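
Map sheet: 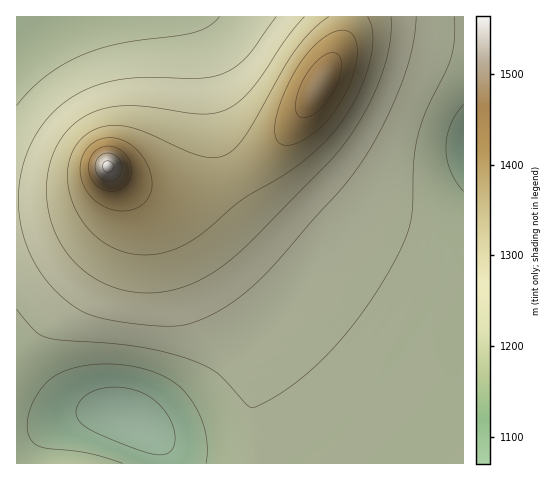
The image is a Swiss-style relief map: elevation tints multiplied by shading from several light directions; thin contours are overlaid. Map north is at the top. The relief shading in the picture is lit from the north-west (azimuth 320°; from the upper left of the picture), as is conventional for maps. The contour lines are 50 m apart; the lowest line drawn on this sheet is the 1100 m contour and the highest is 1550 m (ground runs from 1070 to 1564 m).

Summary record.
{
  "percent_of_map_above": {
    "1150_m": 92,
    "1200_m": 64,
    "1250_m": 39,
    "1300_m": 26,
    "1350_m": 15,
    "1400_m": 5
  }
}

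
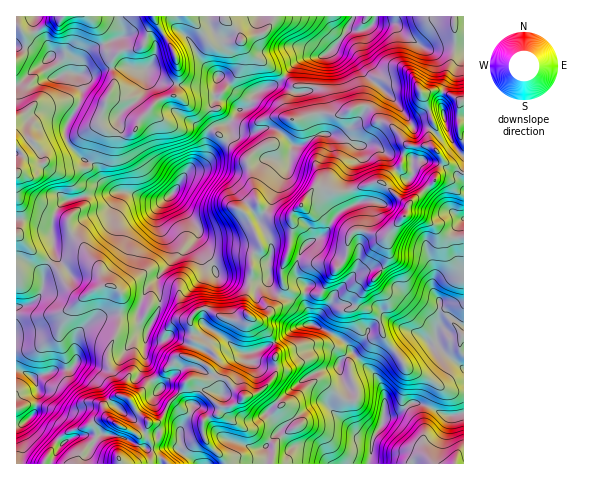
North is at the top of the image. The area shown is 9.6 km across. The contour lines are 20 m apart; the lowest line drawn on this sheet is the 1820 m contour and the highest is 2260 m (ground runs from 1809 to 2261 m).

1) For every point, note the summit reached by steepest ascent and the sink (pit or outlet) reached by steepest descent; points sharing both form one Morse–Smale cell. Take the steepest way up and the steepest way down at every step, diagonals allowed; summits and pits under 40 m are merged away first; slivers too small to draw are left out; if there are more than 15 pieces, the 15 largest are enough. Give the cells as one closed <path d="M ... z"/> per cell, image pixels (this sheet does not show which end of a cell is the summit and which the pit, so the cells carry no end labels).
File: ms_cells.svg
<path d="M463 219l-6 10 2 42-17 16-4 7 2 19-4 16 1 13-7 3-9-9-31-14-14 2-8 6-6-5-2-11-5-8-6-2-17 1-19 20-5-1-10 2-24 17 2 4 0 25-3 7-10 10-11 6-7 1-15 11-8 0-6 8-12 5 0 17 5 8 15 14 1 5 143 0 3-6 2-20 9-13 3-9 12-2 14-11 13 1 21 11 19-2z"/><path d="M273 16l-154 0 3 20-31 13-9 11 0 10-3 5 2 23-16 31 0 8 3 8 15 15 15 8 4 12 11 11 19 2 19 7 11 0 5-2 10-10 7-13 8-7 11-7 3-6 1-21 7-7 5-2-3-2-4-10 6-36 3 0 15 14 12 5 29-12 7-7-32-21-10-14 3-4 18-4 9-10z"/><path d="M410 76l-8 0-12 4-11 1-8 13-3 12-2 0-5 11-15 18-10 1-16-2-20 12-8 0-3 22-7 10-13 29-10 13 13 25-4 20 1 20 7 9 3 1 4-7-1-19 6-15 21 8 21 1 7 5 8-9 3-21 7-7 31 4 20-20 4-13 27-24 9 0 5 2 7 12 6 2 0-21-19-11-15-19-1-9 5-11-11-28-8-15z"/><path d="M221 77l-4 3-3 11 2 8-4 6 1 13 6 7-5 2-7 7-2 24-21 17-12 21 26 32 0 15 20 33 40 6 11-5-1-12 4-12-2-12-11-21 10-13 13-29 7-10 3-22 8 0 20-12 16 2 10-1 15-18 5-11-6 0-14 7-12 2-8-3-3-18-7-7-21-1-11-8-7 6-29 12-12-5z"/><path d="M446 178l-9 0-23 20-4 4-4 13-20 20-31-4-7 7-3 21-8 9-7-5-21-1-21-8-6 15 1 19-3 7 25 11 4 8 1 9 3 2 19-20 17-1 9 5 3 13 7 8 8-6 14-2 31 14 9 9 7-2-1-14 4-16-2-19 4-7 17-16-2-42 7-11 0-23-6-3-4-9z"/><path d="M127 192l-38 2-27 9-6 7-4 11 2 35-3 7 8 8 9 17 9 8 8 0 18-10 12 1 6 6-1 21 17 1 4 10 9 3 10-21-3-28 15-21-1-13-9-14-5-13 1-9 7-9-14 0z"/><path d="M50 57l-34 28 0 150 17 17 16 10 5-6-2-35 6-14 11-8 47-7-14-12-4-12-15-8-17-20-1-11 15-27 1-15-3-13-14 0-5-11z"/><path d="M50 262l-6 10-1 16-5 10-7 6-15 3 1 157 26 0 11-20 10-10 29-11-12-10-20-6-12-13-9-2-6-14 22-8 14 0 7-9-3-19 6-12 17-12 12-3 10 0 2-7 0-15-6-6-12-1-18 10-8 0-9-8-9-17z"/><path d="M172 194l-11 10-4 14 5 13 9 14 1 13-15 21 3 28-13 26 0 7 15 2 14-9 24 1 6-6 2 0 35 25 8 0 21-9 2-2-6-10-12-11 8-2 6-6 8-15-9-13 0-7-14 4-37-6-20-33 0-15z"/><path d="M208 328l-2 0-6 6-24-1-14 9-11 0-5-4-2 9 4 25 3 9 10 8-5 6 2 5 10 4 5-4 10 10 20 10 13-5 6-8 8 0 15-11 14-4 14-13 3-7 0-25-3-4-15 8-15 2z"/><path d="M137 315l-17 0-2 17-10 19 0 13 5 8 6 23-7 3-8 8 1 7 4 6-8-1-7 4 0 9-6 3 4 2 26 0 28 13 5 0 0-5-2-4 9 0-1-6 3-3-5-5-6-3 9-1 5-5 5-12-8-3-4-5 5-8-11-11-6-24 2-17 3-9-11-6z"/><path d="M377 23l-15 8-14-2-15 20 20 10 12 16 11 10 6-5 28-4 5 4 3 9 5 4 17-5 10-21 5-19-30 1-19-12-11-13z"/><path d="M119 315l-10 0-12 3-17 12-6 12 3 19-7 9-14 0-22 8 6 14 9 2 12 13 20 6 11 9 16-4-3-5-1-7 8-8 7-3-6-23-5-8 0-13 10-19z"/><path d="M420 403l-9 0-12 10-15 5-2 7-9 13-4 26 95-1 0-49-19 1z"/><path d="M353 16l-79 0-5 11-6 7-18 4-3 4 10 14 32 21 17-18 19-2 9-5 17-20 7-13z"/>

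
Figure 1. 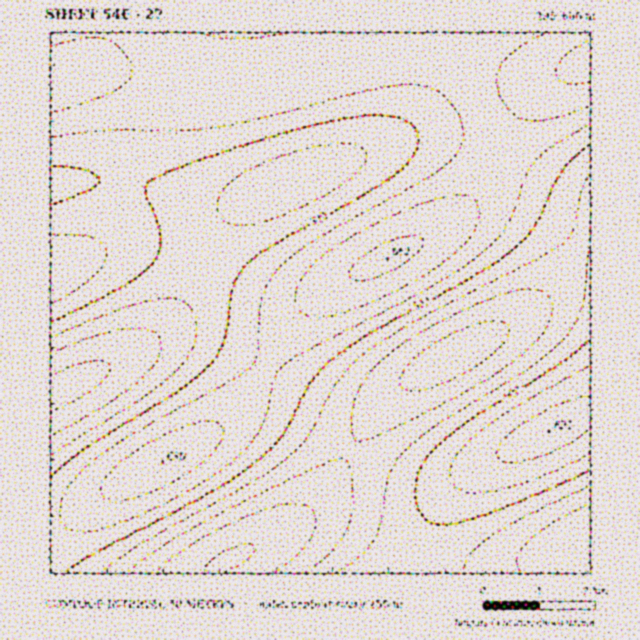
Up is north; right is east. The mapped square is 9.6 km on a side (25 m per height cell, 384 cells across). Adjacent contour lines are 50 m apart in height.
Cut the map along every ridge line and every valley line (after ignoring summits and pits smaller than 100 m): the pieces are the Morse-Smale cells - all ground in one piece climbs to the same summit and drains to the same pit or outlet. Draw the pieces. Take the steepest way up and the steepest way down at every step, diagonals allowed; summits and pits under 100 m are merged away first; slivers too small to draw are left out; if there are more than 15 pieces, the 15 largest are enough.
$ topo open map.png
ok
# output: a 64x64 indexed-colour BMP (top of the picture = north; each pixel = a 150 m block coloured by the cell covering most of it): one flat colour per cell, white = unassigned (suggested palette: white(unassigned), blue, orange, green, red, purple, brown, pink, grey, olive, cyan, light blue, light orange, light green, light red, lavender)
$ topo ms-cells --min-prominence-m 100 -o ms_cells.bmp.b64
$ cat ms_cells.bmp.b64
<image width="64" height="64" href="data:image/bmp;base64,Qk12CAAAAAAAAHYAAAAoAAAAQAAAAEAAAAABAAQAAAAAAAAIAAATCwAAEwsAABAAAAAAAAAA////ALR3HwAOf/8ALKAsACgn1gC9Z5QAS1aMAMJ34wB/f38AIr28AM++FwDox64AeLv/AIrfmACWmP8A1bDFACIiIiIiIiIiIiIzMzMzMzMzMzMzM0RERERERERERFVVIiIiIiIiIiIiIiMzMzMzMzMzMzMzNEREREREREREVVUiIiIiIiIiIiIiIiMzMzMzMzMzMzM0RERERERERERFVSIiIiIiIiIiIiIiIiMzMzMzMzMzMzNERERERERERERVIiIiIiIiIiIiIiIiIiMzMzMzMzMzM0REREREREREREQiIiIiIiIiIiIiIiIiIiMzMzMzMzMzNERERERERERERBIiIiIiIiIiIiIiIiIiIjMzMzMzMzM0REREREREREREEREiIiIiIiIiIiIiIiIiIzMzMzMzMzNEREREREREREQRERIiIiIiIiIiIiIiIiIiMzMzMzMzMzRERERERERERBERERIiIiIiIiIiIiIiIiIjMzMzMzMzNEREREREREREERERERIiIiIiIiIiIiIiIiMzMzMzMzMzREREREREREQRERERESIiIiIiIiIiIiIiIjMzMzMzMzM0RERERERERBERERERESIiIiIiIiIiIiIiMzMzMzMzMzM0REREREREERERERERESIiIiIiIiIiIiIjMzMzMzMzMzM0REREREQRERERERERESIiIiIiIiIiIiIzMzMzMzMzMzM0RERERBERERERERERESIiIiIiIiIiIjMzMzMzMzMzMzM0REREEREREREREREREiIiIiIiIiIiIzMzMzMzMzMzMzM0REQRERERERERERERIiIiIiIiIiIjMzMzMzMzMzMzMzM0RBERERERERERERESIiIiIiIiIiIzMzMzMzMzMzMzMzM0EREREREREREREREiIiIiIiIiIiMzMzMzMzMzMzMzMzMRERERERERERERERIiIiIiIiIiIjMzMzMzMzMzMzMzMxERERERERERERERESIiIiIiIiIiIzMzMzMzMzMzMzMzEREREREREREREREREiIiIiIiIiIiMzMzMzMzMzMzMzMRERERERERERERERESIiIiIiIiIiIiMzMzMzMzMzMzMxEREREREREREREREREiIiIiIiIiIiIiMzMzMzMzMzMzERERERERERERERERESIiIiIiIiIiIiIjMzMzMzMzMzMREREREREREREREREREiIiIiIiIiIiIiIjMzMzMzMzMxERERERERERERERERESIiIiIiIiIiIiIiIjMzMzMzMzEREREREREREREREREREiIiIiIiIiIiIiIiIjMzMzMzMRERERERERERERERERERIiIiIiIiIiIiIiIiIjMzMzMxERERERERERERERERERESIiIiIiIiIiIiIiIiIzMzMzERERERERERERERERERERIiIiIiIiIiIiIiIiIiMzMzMRERERERERERERERERERERIiIiIiIiIiIiIiIiIjMzMxERERERERERERERERERERESIiIiIiIiIiIiIiIiIzMzERERERERERERERERERERERESIiIiIiIiIiIiIiIiMzMREREREREREREREREREREREREiIiIiIiIiIiIiIiIjMxEREREREREREREREREREREREREiIiIiIiIiIiIiIiMzEREREREREREREREREREREREREREiIiIiIiIiIiIiIjMREREREREREREREREREREREREREREiIiIiIiIiIiIiMxEREREREREREREREREREREREREREREiIiIiIiIiIiIjEREREREREREREREREREREREREREREREiIiIiIiIiIiIRERERERERERERERERERERERERERERERIiIiIiIiIiIhERERERERERERERERERERERERERERERERIiIiIiIiIiERERERERERERERERERERERERERERERERESIiIiIiIiIRERERERERERERERERERERERERERERERERIiIiIiIiIhERERERERERERERERERERERERERERERERESIiIiIiIiEREREREREREREREREREREREREREREREREREiIiIiIiIRERERERERERERERERERERERERERERERERESIiIiIiIhEREREREREREREREREREREREREREREREREREiIiIiIiERERERERERERERERERERERERERERERERERESIiIiIiIREREREREREREREREREREREREREREREREREREiIiIiIhERERERERERERERERERERERERERERERERERESIiIiIiEREREREREREREREREREREREREREREREREREREiIiIiIRERERERERERERERERERERERERERERERERERESIiIiIhEREREREREREREREREREREREREREREREREREREiIiIiERERERERERERERERERERERERERERERERERERESIiIiIREREREREREREREREREREREREREREREREREREREiIiIhERERERERERERERERERERERERERERERERERERERIiIiIRERERERIiIiIiIiIhERERERERERERERERERERESIiIiIiESIiIiIiIiIiIiIiIRERERERERERERESIiIiIiIiIiIiIiIiIiIiIiIiIiIiIiERERERERERIiIiIiIiIiIiIiIiIiIiIiIiIiIiIiIiIiIiIRESIiIiIiIiIiIiIiIiIiIiIiIiIiIiIiIiIiIiIiIiIiIiIiIiIiIiIiIiIiIiIiIiIiIiIiIiIiIiIiIiIiIiIiIiIiIiIiIiIi"/>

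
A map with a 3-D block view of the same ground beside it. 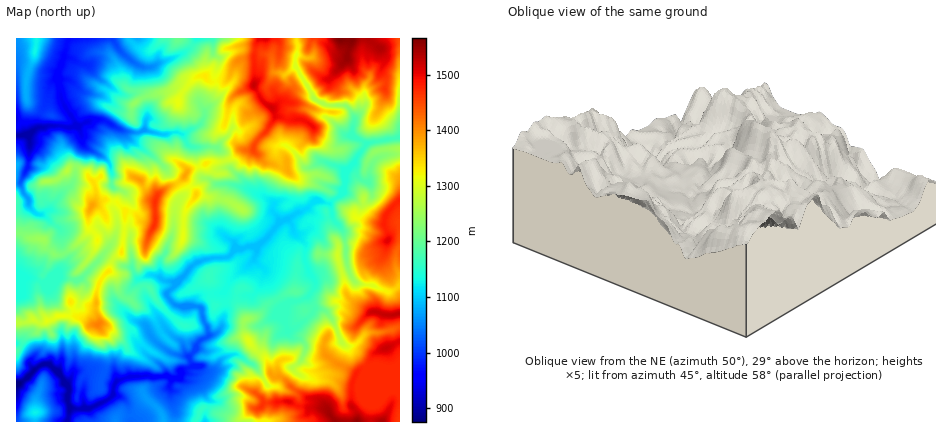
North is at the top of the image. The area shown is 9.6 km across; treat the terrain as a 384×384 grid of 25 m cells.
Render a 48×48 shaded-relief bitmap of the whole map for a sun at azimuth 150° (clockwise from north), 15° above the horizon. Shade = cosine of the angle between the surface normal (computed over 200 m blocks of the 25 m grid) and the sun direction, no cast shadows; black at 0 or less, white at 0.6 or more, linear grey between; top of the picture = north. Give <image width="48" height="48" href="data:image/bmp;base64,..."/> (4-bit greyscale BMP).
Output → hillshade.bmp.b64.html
<image width="48" height="48" href="data:image/bmp;base64,Qk32BAAAAAAAAHYAAAAoAAAAMAAAADAAAAABAAQAAAAAAIAEAAATCwAAEwsAABAAAAAAAAAAAAAAABEREQAiIiIAMzMzAERERABVVVUAZmZmAHd3dwCIiIgAmZmZAKqqqgC7u7sAzMzMAN3d3QDu7u4A////ABWbu2AAA1Z3dlUyWWQyje3Jdoh1M0QyeQJpmYUzACVndlUyJUNCNrzLhWdmREVTWQA2h2iakgNWdlUxATMzIkRFZURFNFZlVgA4mFWIyjNWZmRCEAE1QzAAIQACM2dmZiAHl2R2i2ERNWU0QxAAIiUyIAABMmdmZuMCV4RmeqZEV3hDREAAAAZ1IzRFQVdmd/xBV5dmebvMu823ZnQQABJWU0Z3URV3d//KqYmZq7vLuqrJeJhBNUAmpRRmUgJoh//d65m87tuph3iZVXmWaGIBRhJlMgA3mb/8/bmt//uIdnibciSJh2QQAiBXRlACV6z97cmc7+uYZ3ir1yAUVFdjMiAnebURE7u93ct5u6mHd2iaypMBRVV2ZBACVaxnZWh5rbpUZWiJl3dVh5lBR4ZmZjABMTu6uwEyJYZEZGirqYUyR3liJHh2ZmMkMhN2VhAiAEU0iZmamXaHZ1d0M0Z3ZlVFNCASAEM0MBQimqh3iWaLqGZmZURXh1MiNBAAEGVFUQIhjLlmd4Y2iHdlZlREZ3QgExEUZGZXZBQwbbuXVplCV3d1VmVURWUyIlZ5qXdnhjeBCJmsuZukJGd2VWZlVmdVU3iqmXeHqWSIAoqM/a3aQjRXdVZlVmh2ZEaJmXiIiYZacmyZ/5r+uGZUZlZmVlZlZBVnmniIdmdotjiF37XP25mGZ1VmVUIzVAFXqnd3dTR2mUZir+Z8uXd4iHVWVUIjMwAUimVUZkJXenZxT+hZqIeJmJdFZlQyJBAjWEQzRmRYiYdzG9ppqZmauohlVmVDRkIkZ1M0RVVpmIdkKLlqurqazaiHZVZUVVIBaHNXZVQ4qHVESLlZ3MuYiah4l1RUIiIAF3ZohkMkdlQyONtlzJl1RXiHmpd2ABQAASdpl0IjZDVTA62laWVEVnmrvdupURMgAAA4mnM1hSaGEBa6Voh3iqq83dy6hTMyIEAAJqUzdzNlMQBbmKqrzNy7yYiIhjZTMqIAAFUAAyARIkQlmqmazdypmHVWhzZiAYQAAAAAARABIlQxI1Z6rMl2e7iJqlNzAFQAAQAAAQABNDIgACNGeZdVfO7Kq5JFQ1UhEiMiMgABMgEkVWUiJKqGed/qZoczMlYxATVCIQIhAiI1RopBEG26qK/rdmq5dZp0MkVTIlinNYiIQjiUUhncy5nLuVje24u6l3iGZ4nMh4rLlBOHdzS6mWWM3GKN3HqomHiaqpiclom6lzJ2V4Z4ZlVYq6I67WmXZnZmd1Nrt2eZiFJpVnZndkWarMYn7WiXd3ZUQzQ2l0R6mIQol2VFZ1e9/tpnzVeYd2VUREQyIiNZupgxaXVTVnms3Ot3rVeYd2VUM0QxAAA2mYdyBIdDRYZ6zN13rFephmVCIzMyEAABNVRnInh3RWQ2vLyYvVfLl1VVMjNGdSAAAjImRGisdTI0epqovVa8qGZnVEVoqnYwAiMSNHibtlNEaJmZrFWMqGVVREZ2aYmWERIiE4matnhVZ5h3m1V8uXVUMzd0Noe5QRABEoqqllhleJl2eg=="/>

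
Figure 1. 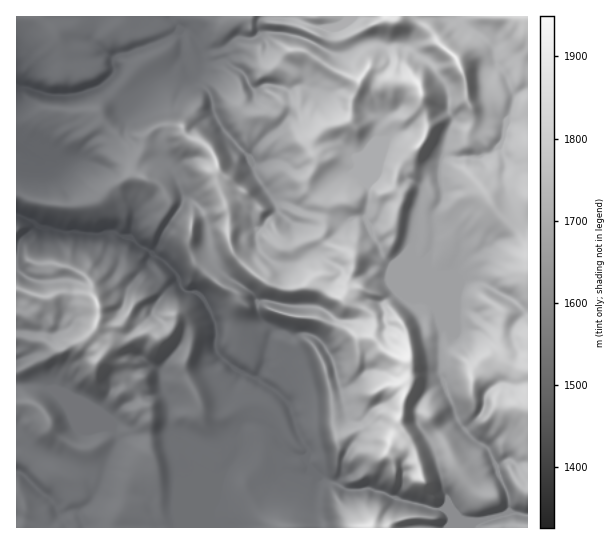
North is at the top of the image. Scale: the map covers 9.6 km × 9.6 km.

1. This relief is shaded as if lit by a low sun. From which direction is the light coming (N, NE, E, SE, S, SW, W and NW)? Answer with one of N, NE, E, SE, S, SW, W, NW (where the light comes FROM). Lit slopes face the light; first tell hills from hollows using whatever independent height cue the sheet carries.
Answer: NW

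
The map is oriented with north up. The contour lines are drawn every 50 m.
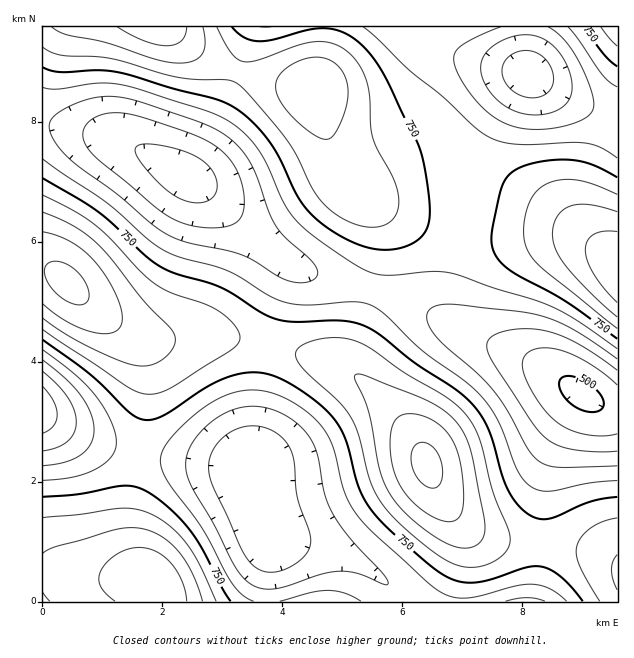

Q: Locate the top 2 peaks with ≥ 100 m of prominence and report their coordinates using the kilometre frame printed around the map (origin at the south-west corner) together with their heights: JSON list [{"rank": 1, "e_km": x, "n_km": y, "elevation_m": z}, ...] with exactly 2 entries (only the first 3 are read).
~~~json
[{"rank": 1, "e_km": 0.41, "n_km": 5.31, "elevation_m": 964}, {"rank": 2, "e_km": 6.41, "n_km": 2.29, "elevation_m": 963}]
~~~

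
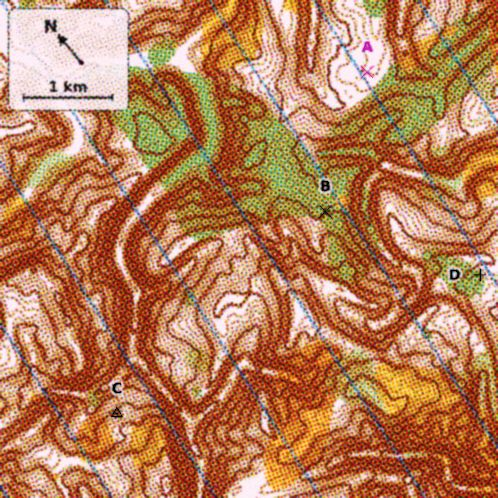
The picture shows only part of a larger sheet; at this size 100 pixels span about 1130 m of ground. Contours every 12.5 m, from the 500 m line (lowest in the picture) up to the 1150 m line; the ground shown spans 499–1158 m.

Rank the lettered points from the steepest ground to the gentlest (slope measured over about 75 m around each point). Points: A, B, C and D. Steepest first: C B D A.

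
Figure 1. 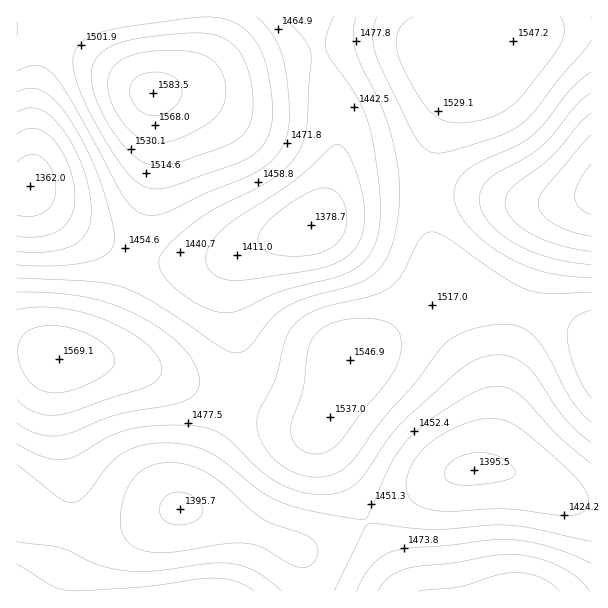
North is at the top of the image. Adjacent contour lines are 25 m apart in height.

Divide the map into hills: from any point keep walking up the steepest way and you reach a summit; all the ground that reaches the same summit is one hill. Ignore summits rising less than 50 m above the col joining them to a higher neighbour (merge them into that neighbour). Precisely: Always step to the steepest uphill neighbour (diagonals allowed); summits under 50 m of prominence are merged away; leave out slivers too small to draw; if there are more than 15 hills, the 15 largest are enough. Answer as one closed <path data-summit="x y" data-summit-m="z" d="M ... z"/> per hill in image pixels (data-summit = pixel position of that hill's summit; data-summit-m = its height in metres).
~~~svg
<path data-summit="591 350" data-summit-m="1548" d="M441 190l-63 0-28 6-18 10-21 20-53 18-20 14-6 11-3 13 1 29 8 37-2 32-8 27-29 60-17 43 9 0 24 6 42 14 34 17 14 3 34-14 107-60 25-7 24 0 20 5 61 26 16 1 0-306-26 7-35 2z"/><path data-summit="153 93" data-summit-m="1583" d="M311 16l-294 0-1 173 8 1 6-3 20 21 13 10 47 28 34 12 26 4 45-2 49-19 47-15 9-11 6-14 10-33 2-25-2-30-14-44z"/><path data-summit="59 359" data-summit-m="1569" d="M30 187l-14 4 0 318 34 14 39 7 36-2 54-18 3-3 6-12 6-18 29-60 12-31 3-14 0-24-8-37-1-29 6-19 7-9 10-6-46 14-36 0-26-4-34-12-29-16-31-22z"/><path data-summit="513 41" data-summit-m="1547" d="M591 16l-279 0 4 28 20 69 2 22-1 24-5 23-6 19-8 18 20-17 12-6 28-6 63 0 90 14 35-2 24-6 2-2z"/><path data-summit="519 591" data-summit-m="1541" d="M495 469l-24 0-25 7-110 62-25 10-14 0 5 7 4 9 2 27 283 1 1-89-16-3-49-22z"/><path data-summit="17 591" data-summit-m="1497" d="M180 508l-43 16-33 6-38-2-21-6-28-12-1 81 292 0-2-27-4-9-8-8-57-24-33-11z"/>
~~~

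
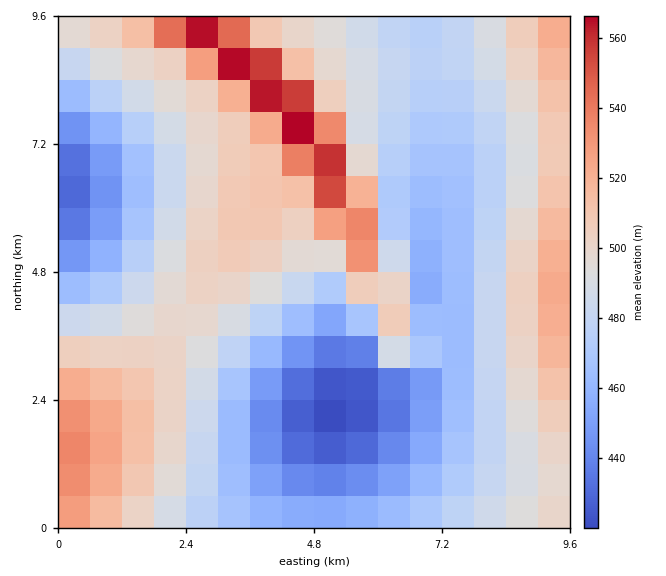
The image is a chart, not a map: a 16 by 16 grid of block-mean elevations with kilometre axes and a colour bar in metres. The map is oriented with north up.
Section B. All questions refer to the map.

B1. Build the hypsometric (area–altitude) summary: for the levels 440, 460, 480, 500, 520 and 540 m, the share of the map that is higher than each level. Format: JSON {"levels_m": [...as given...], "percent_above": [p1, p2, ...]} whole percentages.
{"levels_m": [440, 460, 480, 500, 520, 540], "percent_above": [93, 81, 59, 33, 11, 5]}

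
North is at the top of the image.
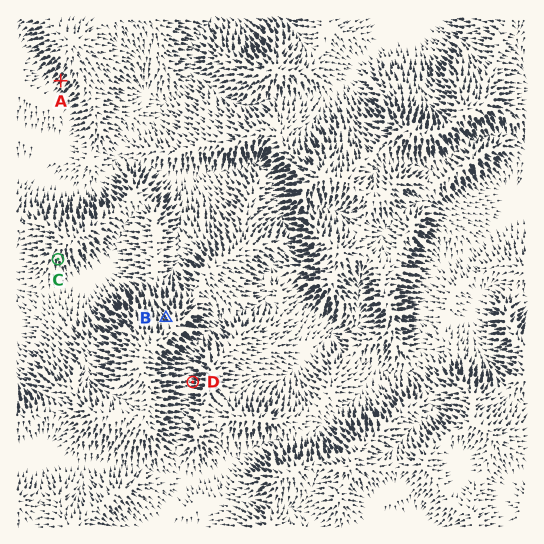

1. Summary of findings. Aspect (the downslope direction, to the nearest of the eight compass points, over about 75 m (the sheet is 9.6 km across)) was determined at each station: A SW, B NW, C S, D W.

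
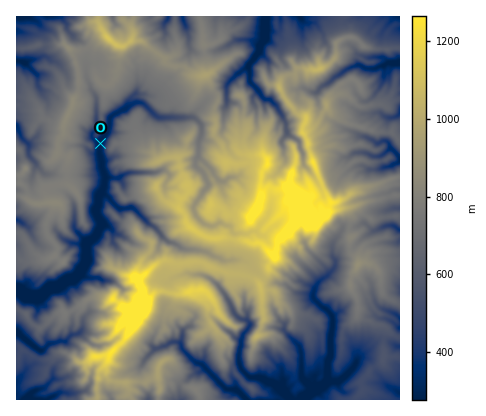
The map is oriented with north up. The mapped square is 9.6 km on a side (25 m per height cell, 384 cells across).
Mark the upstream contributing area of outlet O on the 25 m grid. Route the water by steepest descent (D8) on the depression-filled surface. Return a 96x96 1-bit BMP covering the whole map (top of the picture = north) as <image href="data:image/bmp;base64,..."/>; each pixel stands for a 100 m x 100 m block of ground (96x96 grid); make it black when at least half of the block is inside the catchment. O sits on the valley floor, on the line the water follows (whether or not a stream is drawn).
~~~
<image width="96" height="96" href="data:image/bmp;base64,Qk2+BAAAAAAAAD4AAAAoAAAAYAAAAGAAAAABAAEAAAAAAIAEAAATCwAAEwsAAAIAAAAAAAAA////AAAAAAAAAAAAAAAAAAAAAAAAAAAAAAAAAAAAAAAAAAAAAAAAAAAAAAAAAAAAAAAAAAAAAAAAAAAAAAAAAAAAAAAAAAAAAAAAAAAAAAAAAAAAAAAAAAAAAAAAAAAAAAAAAAAAAAAAAAAAAAAAAAAAAAAAAAAAAAAAAAAAAAAAAAAAAAAAAAAAAAAAAAAAAAAAAAAAAAAAAAAAAAAAAAAAAAAAAAAAAAAAAAAAAAAAAAAAAAAAAAAAAAAAAAAAAAAAAAAAAAAAAAAAAAAAAAAAAAAAAAAAAAAAAAAAAAAAAAAAAAAAAAAAAAAAAAAAAAAAAAAAAAAAAAAAAAAAAAAAAAAAAAAAAAAAAAAAAAAAAAAAAAAAAAAAAAAAAAAAAAAAAAAAAAAAAAAAAAAAAAAAAAAAAAAAAAAAAAAAAAAAAAAAAAAAAAAAAAAAAAAAAAAAAAAAAAAAAAAAAAAAAAAAAAAAAAAAAAAAAAAAAAAAAAAAAAAAAAAAAAAAAAAAAAAAAAAAAAAAAAAAAAAAAAAAAAAAAAAAAAAAAAAAAAAAAAAAAAAAAAAAAAAAAAAAAAAAAAAAAAAAAAAAAAAAAIAAAAAAAAAAAAAAAYAAAAAAAAAAAAAAA4AAAAAAAAAAAAAAP4AAAAAAAAAAAABn/8AAAAAAAAAAAAP//+AAAAAAAAAAAA////AAAAAAAAAAAB////gAAAAAAAAAAB////wAAAAAAAAAAD////4AAAAAAAAAAD////4AAAAAAAAAAH////4AAAAAAAAAAH////4AAAAAAAAAAH////4AAAAAAAAAAD////4AAAAAAAAAAB////wAAAAAAAAAAB//+/gAAAAAAAAAAB//+AAAAAAAAAAAAD//+AAAAAAAAAAAAD//+AAAAAAAAAAAAD///AAAAAAAAAAAAH///AAAAAAAAAAAAH///gAAAAAAAAAAAH/wPAAAAAAAAAAAHP/wAAAAAAAAAAAAP//wAAAAAAAAAAAB///wAAAAAAAAAAAH///wAAAAAAAAAAf////gAAAAAAAAAA/////AAAAAAAAAAA/////AAAAAAAAAAAf////AAAAAAAAAAAf////AAAAAAAAAAAf////AAAAAAAAAAAf////AAAAAAAAAAAf////AAAAAAAAAAAP////AAAAAAAAAAAP////AAAAAAAAAAAP////AAAAAAAAAAAP////gAAAAAAAAAAP////AAAAAAAAAAAP///+AAAAAAAAAAAP///+AAAAAAAAAAAD///8AAAAAAAAAAAB///8AAAAAAAAAAAB///AAAAAAAAAAAAB//+AAAAAAAAAAAAA//4AAAAAAAAAAAAA/+AAAAAAAAAAAAAA/+AAAAAAAAAAAAAA/8AAAAAAAAAAAAAA/wAAAAAAAAAAAAAA/gAAAAAAAAAAAAAAPAAAAAAAAAAAAAAAAAAAAAAAAAAAAAAAAAAAAAAAAAAAAAAAAAAAAAAAAAAAAAAAAAAAAAAAAAAAAAAAAAAAAAAAAAAAAAAAAAAAAAAAAAAA="/>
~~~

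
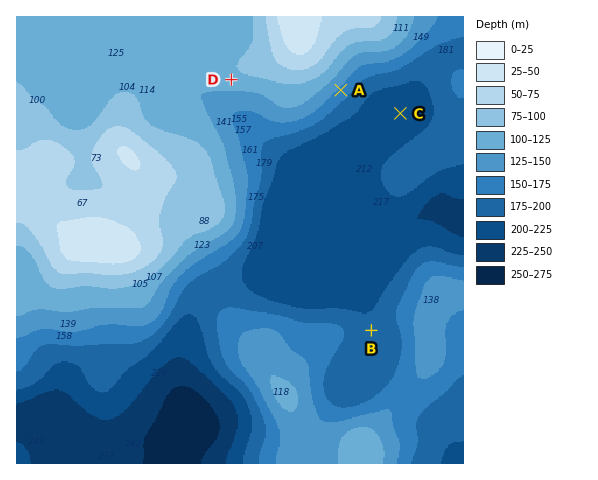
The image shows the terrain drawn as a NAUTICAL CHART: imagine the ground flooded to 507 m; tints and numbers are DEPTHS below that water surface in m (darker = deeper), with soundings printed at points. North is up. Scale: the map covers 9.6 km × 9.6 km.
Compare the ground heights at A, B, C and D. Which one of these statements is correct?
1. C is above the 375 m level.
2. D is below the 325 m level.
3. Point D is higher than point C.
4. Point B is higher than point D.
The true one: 3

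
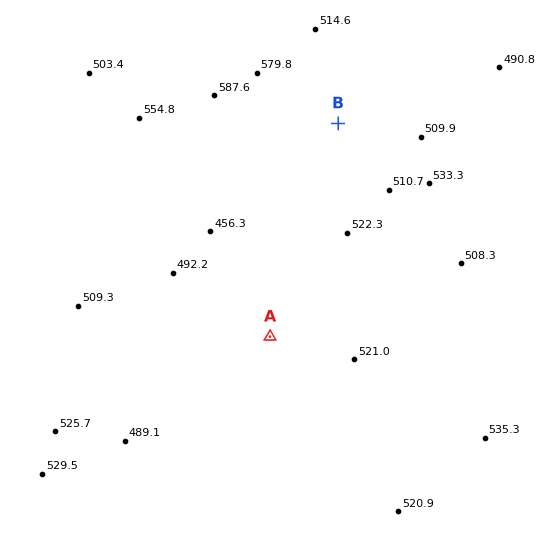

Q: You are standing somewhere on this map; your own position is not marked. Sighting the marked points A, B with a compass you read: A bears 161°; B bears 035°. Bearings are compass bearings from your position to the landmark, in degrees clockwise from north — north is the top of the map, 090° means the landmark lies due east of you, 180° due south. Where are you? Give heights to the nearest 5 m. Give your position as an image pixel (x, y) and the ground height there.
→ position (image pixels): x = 243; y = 259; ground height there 465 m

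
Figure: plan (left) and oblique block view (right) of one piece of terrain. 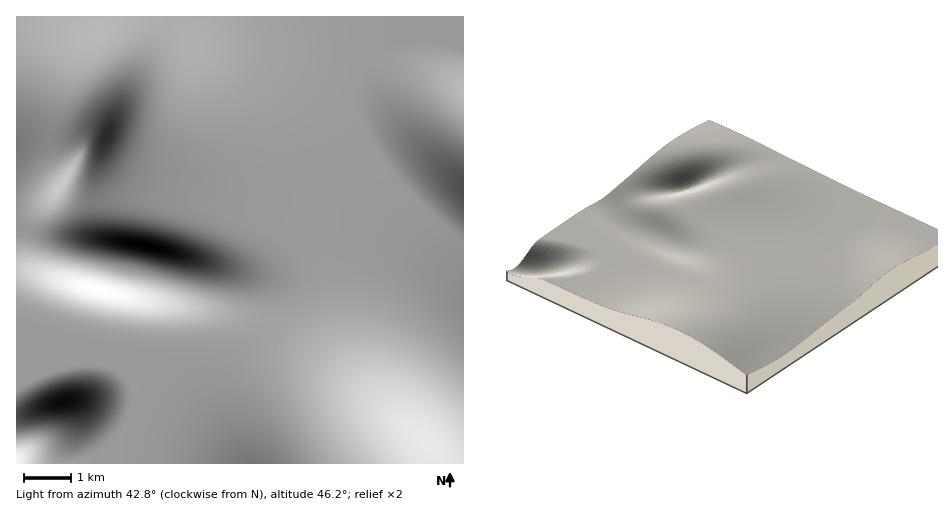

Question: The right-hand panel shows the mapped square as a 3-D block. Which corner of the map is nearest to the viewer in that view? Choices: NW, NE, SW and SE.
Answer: SE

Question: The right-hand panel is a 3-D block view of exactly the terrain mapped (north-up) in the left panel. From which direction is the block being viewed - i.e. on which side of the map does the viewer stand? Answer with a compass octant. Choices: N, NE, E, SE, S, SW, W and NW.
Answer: SE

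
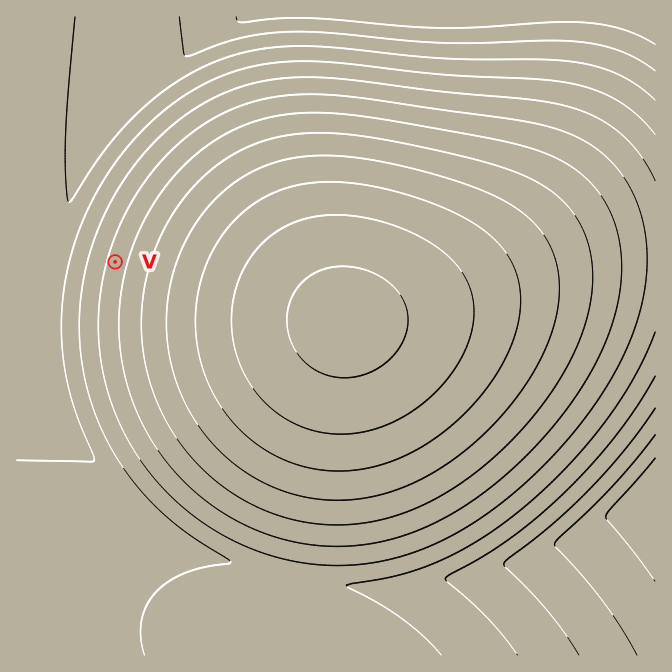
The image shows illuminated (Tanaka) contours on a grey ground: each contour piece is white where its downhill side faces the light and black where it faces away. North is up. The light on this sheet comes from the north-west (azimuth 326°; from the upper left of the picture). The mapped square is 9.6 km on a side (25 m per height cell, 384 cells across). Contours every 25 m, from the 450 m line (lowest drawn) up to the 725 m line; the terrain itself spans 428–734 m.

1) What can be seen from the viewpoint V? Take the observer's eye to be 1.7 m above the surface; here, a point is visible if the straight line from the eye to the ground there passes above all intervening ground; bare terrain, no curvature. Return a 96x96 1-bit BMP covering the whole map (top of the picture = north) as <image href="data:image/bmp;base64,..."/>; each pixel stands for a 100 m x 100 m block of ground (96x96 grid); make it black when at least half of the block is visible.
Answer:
<image width="96" height="96" href="data:image/bmp;base64,Qk2+BAAAAAAAAD4AAAAoAAAAYAAAAGAAAAABAAEAAAAAAIAEAAATCwAAEwsAAAIAAAAAAAAA////AAAAAAAAAAAAAAAAAAAAAAAAAAAAAAAAAAAAAAAAAAAAAAAAAAAAAAAAAAAAAAAAAAAAAAAAAAAAAAAAAAAAAAAAAAAAAAAAAAAAAAAAAAAAAAAAAAAAAAAAAAAAAAAAAAAAAAAAAAAAAAAAAAAAAAAAAAAAAAAAAAAAAAAAAAAAAAAAAAAAAACAAAAAAAAAAAAAAACAAAAAAAAAAAAAAACAAAAAAAAAAAAAAACAAAAAAAAAAAAAAACAAAAAAAAAAAAAAACAAAAAAAAAAAAAAACAAAAAAAAAAAAAAADAAAAAAAAAAAAAAADAAAAAAAAAAAAAAADAAAAAAAAAAAAAAADAAAAAAAAAAAAAAADAAAAAAAAAAAAAAADAAAAAAAAAAAAAAADAAAAAAAAAAAAAAADAAAAAAAAAAAAAAADAAAAAAAAAAAAAAADAAAAAAAAAAAAAAADAAAAAAAAAAAAAAADgAAAAAAAAAAAAAADgAAAAAAAAAAAAAADgAAAAAAAAAAAAAADgAAAAAAAAAAAAAADgAAAAAAAAAAAAAADgAAAAAAAAAAAAAADgAAAAAAAAAAAAAADgAAAAAAAAAAAAAADgAAAAAAAAAAAAAADgAAAAAAAAAAAAAADgAAAAAAAAAAAAAADgAAAAAAAAAAAAAADgAAAAAAAAAAAAAADgAAAAAAAAAAAAAADwAAAAAAAAAAAAAADwAAAAAAAAAAAAAADwAAAAAAAAAAAAAADwAAAAAAAAAAAAAADwAAAAAAAAAAAAAADwAAAAAAAAAAAAAADwAAAAAAAAAAAAAADwAAAAAAAAAAAAAADwAAAAAAAAAAAAAADwAAAAAAAAAAAAAAD4AAAAAAAAAAAAAAD4AAAAAAAAAAAAAAD4BwAAAAAAAAAAAAD4D8AAAAAAAAAAAAD4H+AAAAAAAAAAAAD4H+AAAAAAAAAAAAD8H+AAAAAAAAAAAAD8H+AAAAAAAAAAAAD8D8AAAAAAAAAAAAD8B4AAAAAAAAAAAAD+AAAAAAAAAAAAAAD+AAAAAAAAAAAAAAD+AAAAAAAAAAAAAAD+AAAAAAAAAAAAAAD/AAAAAAAAAAAAAAD/AAAAAAAAAAAAAAD/AAAAAAAAAAAAAAD/gAAAAAAAAAAAAAD/gAAAAAAAAAAAAAD/gAAAAAAAAAAAAAD/wAAAAAAAAAAAAAD/wAAAAAAAAAAAAAD/wAAAAAAAAAAAAAD/4AAAAAAAAAAAAAD/4AAAAAAAAAAAAAD/4AAAAAAAAAAAAAD/8AAAAAAAAAAAAAD/8AAAAAAAAAAAAAD/8AAAAAAAAAAAAAD/+AAAAAAAAAAAAAD/+AAAAAAAAAAAAAD/+AAAAAAAAAAAAAD//AAAAAAAAAAAAAD//AAAAAAAAAAAAAD//AAAAAAAAAAAAAD//gAAAAAAAAAAAAD//gAAAAAAAAAAAAD//gAAAAAAAAAAAAD//wAAAAAAAAAAAAD//wAAAAAAAAAAAAD//wAAAAAAAAAAAAD//4AAAAAAAAAAAAD//4AAAAAAAAAAAAA="/>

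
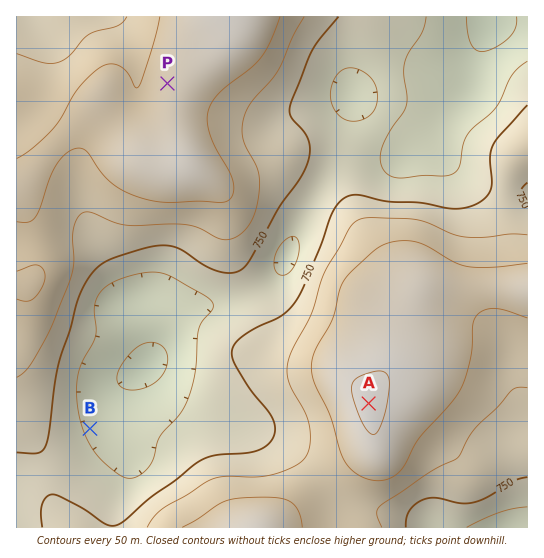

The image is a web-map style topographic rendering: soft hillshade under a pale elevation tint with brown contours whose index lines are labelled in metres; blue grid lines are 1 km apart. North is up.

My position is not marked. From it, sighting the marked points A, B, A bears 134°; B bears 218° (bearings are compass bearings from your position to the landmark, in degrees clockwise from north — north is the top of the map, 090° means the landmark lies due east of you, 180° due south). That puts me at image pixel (221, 261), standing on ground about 770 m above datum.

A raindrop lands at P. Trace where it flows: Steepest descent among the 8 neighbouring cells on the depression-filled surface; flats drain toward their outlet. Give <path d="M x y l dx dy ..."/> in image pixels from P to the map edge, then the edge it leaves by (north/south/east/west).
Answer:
<path d="M167 83l-26 0-3-2-1-20-2-2 0-4-2-4 0-2-4-6-2-4-9-10-8-12"/>
exit: north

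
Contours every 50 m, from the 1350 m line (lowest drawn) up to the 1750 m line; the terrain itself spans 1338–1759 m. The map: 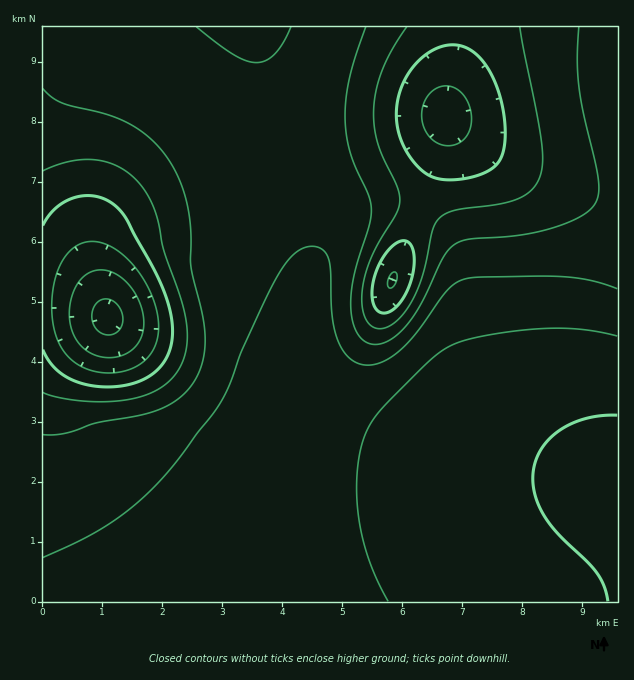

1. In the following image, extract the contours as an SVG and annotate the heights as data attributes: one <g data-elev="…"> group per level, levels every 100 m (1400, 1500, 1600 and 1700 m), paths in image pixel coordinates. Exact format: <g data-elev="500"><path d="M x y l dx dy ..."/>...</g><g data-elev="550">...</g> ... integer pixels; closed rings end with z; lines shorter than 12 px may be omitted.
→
<g data-elev="1400"><path d="M101 357l-13-6-10-9-7-14-2-15 3-16 7-15 10-9 12-3 15 4 14 12 10 18 4 18-3 17-10 11-13 7z"/></g><g data-elev="1500"><path d="M380 312l-5-5-3-9 0-12 4-13 6-13 7-11 9-7 8-1 5 5 3 9 0 13-4 15-6 13-7 10-9 6z"/><path d="M43 225l6-9 7-8 9-7 11-4 10-1 11 1 9 3 9 5 12 15 32 60 10 27 4 24-4 21-5 9-6 8-16 11-21 6-26 0-24-7-17-12-11-17"/><path d="M446 180l-10-2-9-4-9-7-8-10-6-10-5-12-2-12-1-14 3-13 4-12 6-11 7-10 9-8 11-6 10-4 9 0 11 3 9 5 9 9 7 12 7 16 4 16 3 17 0 16-4 18-4 7-6 5-19 8z"/></g><g data-elev="1600"><path d="M43 89l9 8 10 6 45 12 24 10 22 16 17 21 11 22 7 24 3 24 0 35 12 49 2 24-2 20-7 18-11 15-15 11-22 9-51 10-30 10-12 2-12 0"/><path d="M579 27l-2 33 2 28 20 93-1 14-3 9-7 7-9 6-29 12-33 7-48 3-14 5-6 5-6 8-20 43-14 23-17 16-9 4-7 1-11-2-7-8-5-12-2-16 3-30 15-50 2-16-3-15-13-29-6-18-3-19-1-21 6-36 15-45"/></g><g data-elev="1700"><path d="M617 336l-34-6-35-2-45 5-40 8-15 6-14 10-54 54-11 16-7 18-5 24 0 27 3 27 6 27 9 26 13 25"/></g>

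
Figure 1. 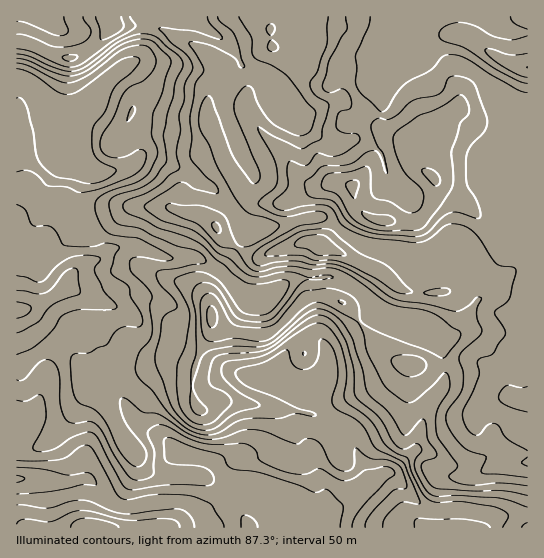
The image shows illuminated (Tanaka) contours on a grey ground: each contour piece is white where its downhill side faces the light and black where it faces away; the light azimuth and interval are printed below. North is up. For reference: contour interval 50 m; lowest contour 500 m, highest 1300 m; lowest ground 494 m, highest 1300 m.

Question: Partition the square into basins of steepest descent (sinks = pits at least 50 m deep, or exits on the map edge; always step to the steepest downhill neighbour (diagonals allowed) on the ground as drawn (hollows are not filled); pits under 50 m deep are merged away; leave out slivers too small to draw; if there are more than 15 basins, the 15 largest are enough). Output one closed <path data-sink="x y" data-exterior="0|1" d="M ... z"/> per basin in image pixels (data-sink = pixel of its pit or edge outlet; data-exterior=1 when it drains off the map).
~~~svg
<path data-sink="17 479" data-exterior="1" d="M527 16l-419 1 3 8 31 0 21 4 15 10 15 5 24 17 0 16-9 21-3 21 12 24 7 20 17 30 8 8-6 0-16 12-11 14 13 16 14 9 16 6-10 1-8 4-28 27-2 7 1 33-17 34-16-5-8-6 0 5-12 7-46 11-19 13-7-4-12-28-6-6-7-3-11 0-8 3-21 16-6 0 1 161 511-1z"/><path data-sink="17 79" data-exterior="1" d="M142 25l-31 0-16 20-20 12-13 0-32-13-14-1 0 143 7 1 19 14 16 0 12 12 12 8 44-14 43 0 12 5 21 4 15 9 10-12 21-14-7-6-17-30-7-20-12-24 2-16 10-26 2-14-4-4-16-11-26-12-10-7z"/><path data-sink="17 310" data-exterior="1" d="M169 207l-43 0-28 8-16 6-2 6-13 13-24 19-27 2 1 106 5 0 21-16 8-3 11 0 7 3 6 6 12 28 7 4 19-13 46-11 9-4 3-8 8 6 14 5 3-1 16-33-1-33 2-7 28-27 8-4 10-1-16-6-14-9-10-10-3-7-11-9-24-5z"/><path data-sink="17 17" data-exterior="1" d="M107 16l-90 0-1 26 18 3 23 11 18 1 20-12 12-12 4-7z"/>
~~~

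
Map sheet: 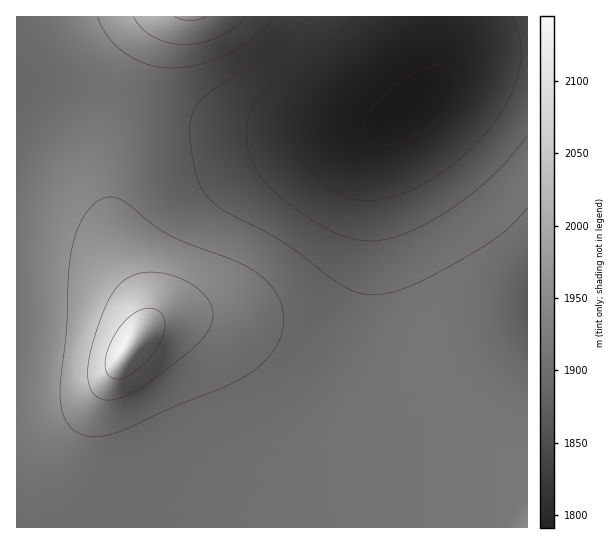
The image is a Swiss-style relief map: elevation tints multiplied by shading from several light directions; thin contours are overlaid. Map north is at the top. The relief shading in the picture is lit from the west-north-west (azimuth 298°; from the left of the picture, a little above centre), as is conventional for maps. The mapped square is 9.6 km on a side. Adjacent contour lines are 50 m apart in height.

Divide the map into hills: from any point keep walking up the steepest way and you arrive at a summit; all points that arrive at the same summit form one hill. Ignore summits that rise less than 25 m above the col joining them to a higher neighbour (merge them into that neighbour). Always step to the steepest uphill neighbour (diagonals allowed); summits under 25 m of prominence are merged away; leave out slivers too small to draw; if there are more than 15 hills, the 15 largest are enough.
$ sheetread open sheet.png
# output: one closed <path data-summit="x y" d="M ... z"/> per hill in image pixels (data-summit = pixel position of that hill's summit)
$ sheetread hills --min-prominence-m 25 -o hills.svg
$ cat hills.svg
<path data-summit="130 349" d="M527 16l-62 0-6 35-7 14-13 17-24 22-20 15-17 9-21 5-36 0-100-8-55-10-57-15-39-7-37 0-17 6 1 429 511-1z"/><path data-summit="191 17" d="M463 16l-446 0-1 82 30-6 24 1 39 7 57 15 55 10 100 8 44-1 13-4 21-12 40-34 13-17 7-14 5-22z"/>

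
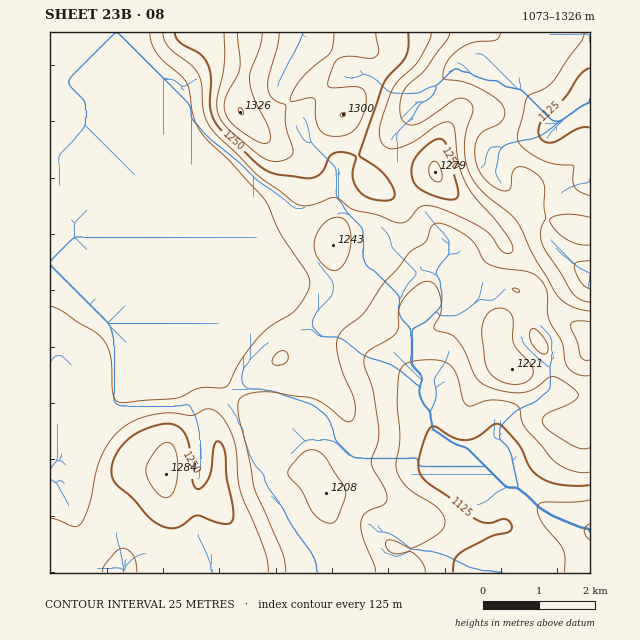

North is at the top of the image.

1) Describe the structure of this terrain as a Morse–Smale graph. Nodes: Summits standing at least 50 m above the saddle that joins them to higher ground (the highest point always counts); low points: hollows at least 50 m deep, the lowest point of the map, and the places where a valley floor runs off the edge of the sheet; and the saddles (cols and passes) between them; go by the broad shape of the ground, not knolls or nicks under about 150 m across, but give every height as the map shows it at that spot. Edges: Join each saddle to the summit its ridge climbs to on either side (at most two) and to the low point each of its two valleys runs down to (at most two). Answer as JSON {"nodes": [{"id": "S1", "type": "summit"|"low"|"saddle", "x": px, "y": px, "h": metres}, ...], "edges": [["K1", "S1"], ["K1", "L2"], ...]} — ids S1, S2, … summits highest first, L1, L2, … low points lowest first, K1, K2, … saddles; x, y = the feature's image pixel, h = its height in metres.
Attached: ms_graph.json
{"nodes": [
{"id": "S1", "type": "summit", "x": 240, "y": 112, "h": 1326},
{"id": "S2", "type": "summit", "x": 166, "y": 474, "h": 1284},
{"id": "L1", "type": "low", "x": 590, "y": 531, "h": 1073},
{"id": "L2", "type": "low", "x": 590, "y": 99, "h": 1108},
{"id": "K1", "type": "saddle", "x": 233, "y": 393, "h": 1202},
{"id": "K2", "type": "saddle", "x": 546, "y": 283, "h": 1201}],
"edges": [["K1", "S1"], ["K1", "S2"], ["K1", "L1"], ["K2", "S1"], ["K2", "L1"], ["K2", "L2"]]}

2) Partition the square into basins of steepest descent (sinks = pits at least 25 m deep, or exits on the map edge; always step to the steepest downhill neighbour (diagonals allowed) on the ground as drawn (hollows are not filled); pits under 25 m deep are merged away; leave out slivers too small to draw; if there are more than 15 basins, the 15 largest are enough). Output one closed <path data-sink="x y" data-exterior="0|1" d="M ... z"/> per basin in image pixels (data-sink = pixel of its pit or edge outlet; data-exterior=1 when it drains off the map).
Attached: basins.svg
<path data-sink="590 531" data-exterior="1" d="M356 32l-306 1 0 540 540-1 0-239-17-8-14-12-15-35-13-14-22-14-12-17-16-17-21-15-20-20-5-8-40 18-11 0-15-9-26-61 0-7 8-8 7-14 7-28 0-16z"/><path data-sink="590 99" data-exterior="1" d="M590 32l-233 0 0 4 8 12 0 16-7 28-7 14-8 8 0 7 23 57 5 6 13 7 11 0 40-18 5 8 20 20 21 15 16 17 4 6 6-7 25-14 13 0 35 13 10 1z"/><path data-sink="590 274" data-exterior="1" d="M545 218l-13 0-13 6-12 8-5 5 0 3 7 10 22 14 13 14 15 35 14 12 12 7 5 0 0-99z"/>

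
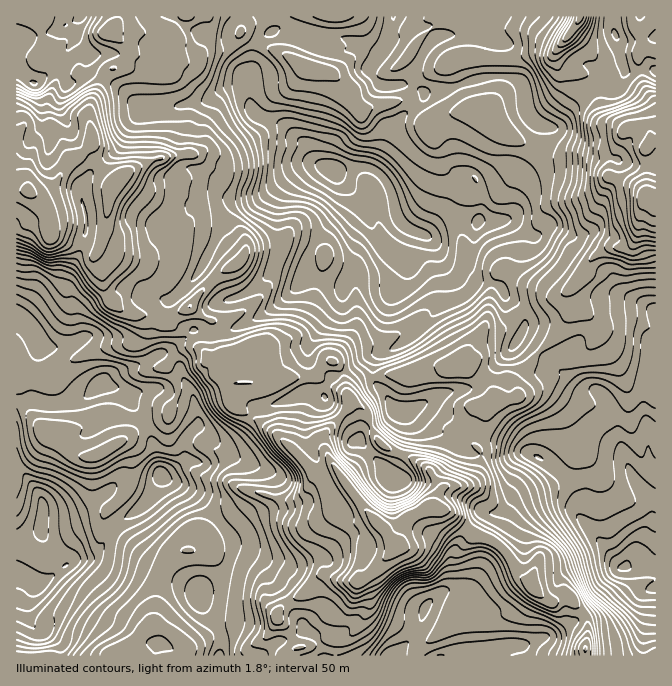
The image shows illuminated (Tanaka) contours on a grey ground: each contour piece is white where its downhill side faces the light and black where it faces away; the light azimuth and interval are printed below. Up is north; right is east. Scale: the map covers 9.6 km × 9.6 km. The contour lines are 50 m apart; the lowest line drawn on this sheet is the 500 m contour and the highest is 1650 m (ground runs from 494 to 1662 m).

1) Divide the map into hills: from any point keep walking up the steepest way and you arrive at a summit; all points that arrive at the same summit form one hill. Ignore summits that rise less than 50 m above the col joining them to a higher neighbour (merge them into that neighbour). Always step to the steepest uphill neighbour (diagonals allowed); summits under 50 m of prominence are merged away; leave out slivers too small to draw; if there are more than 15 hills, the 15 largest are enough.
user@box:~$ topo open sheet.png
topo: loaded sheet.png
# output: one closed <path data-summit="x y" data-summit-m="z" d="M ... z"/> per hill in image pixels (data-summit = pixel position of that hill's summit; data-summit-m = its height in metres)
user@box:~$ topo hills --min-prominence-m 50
<path data-summit="28 192" data-summit-m="1662" d="M448 16l-55 1-5 23-17 25 0 8 5 9 6 4 25-2 13 5 4 6-9 11-12 9-4 12-10 11-15 31-22-1-12 3-10-2-13-6-6-6-5-12-12-9-7-8-17-9-13-3-6-8-3-35 5-8 1-13 5-12 14-10-5-14-108 0-2 2-5 22 0 12 7 7 24 10 21 24 11 0-11 8-35 7-11 0-3 2 0 48 3 9 8 7 7 0 10-6 11 1 17 7 17 13 10 4 21 1 11-4-19 9-25 2-17 7-16 1-21 18-7 46 0 5 5 9 9 6 14-15 6-9 18 18 8 13-11 4-6 6-8 17-7 4 16 5 39-13 31-20 21-21 3-6 40 10 12-29 9-11 11-8 1-5 11 15 12 6 10-25 15 7 5-2 12-10 12-5 46 2 8-4 1-25 4-10 23-25 5-12 2-20-14-10-6-30-6-6-16-4 2-7-2-25-33-9-20 0-8 4-2-11z"/><path data-summit="378 524" data-summit-m="1645" d="M410 229l-10 25-12-6-11-15-1 5-17 14-15 30-1 15-4 8-26 33-5 12 1 10 8 8 16 9-7 8-4 11-7-3-8 0-20 8-27 7-9 7-7 13-10 11-7 4-10 0-15-14-7-1-11 14 0 18-14 13-9 2 34 19 16 16 18 24 4 6 0 8 16 8 17 14 5 10 12 12 11 22 9 10 2 7-31 13-12 12 133 0 21-24 12-28 12-11 13-6 1-3-1-29 13-25 16-17 15 0 7-4 11-13 32-15 7-9-5-9-21-10-14 1-17 0-2-1-23 1-4-1-36-25-17-15-15-2-6-3-10-16-10-10-1-15 3-10 31-16 29-31 3-7 0-28-3-27-9-12z"/><path data-summit="655 197" data-summit-m="1642" d="M544 124l-3 21-5 12-23 25-4 10 0 21-4 6-5 2-46-2-28 16 12 13 5 12 9 9 12 4 13 8 20 3 6 6 1 5 17 15 3 7 0 10-5 8 3 4 12 7 45 42 10 3 10 0 5 4 10 20 5 27 9 25 11 20 10 11 4 9-2 15-13 28-12 15 4 3 25 0 1-96-7-10-1-9 0-30-5-20 0-16 5-25 0-24 8-15 0-158-24-1-25-8-13 2-2-2-42-2-4-4z"/><path data-summit="120 654" data-summit-m="1141" d="M162 476l-13 22-12 13-18 11-8 8-11 18-26 11-24 19-10 5-4-1-8 18 0 15 3 9 7 7 10 3 11 11 1 11 159-1 2-18-5-12-12-17-5-14 11-13 7-3 9-10 7-16 0-12-22-30-16-16z"/><path data-summit="122 177" data-summit-m="1539" d="M155 109l-15 5-9 9-12 25-30 25-8 15 0 10 5 15 0 20-3 14-15 28-4 17-36 30 13 21 7 5 10 0 20-7 5-4-2-9 2-16 12-11 20-10 17-2 15 7 22 5 5-2 5-6-8-6-5-9 7-51 21-18 16-1 17-7 25-2 14-6-17 1-17-3-20-15-17-7-11-1-10 6-10-1-8-15z"/><path data-summit="102 452" data-summit-m="1024" d="M104 384l-4 0-18 15-10 4-8 1-39-1-9 5 0 55 18 24 9 15-2 32 24 30 35-16 12-19 8-8 17-10 12-13 12-20-7-31-11-29-23-29z"/><path data-summit="534 587" data-summit-m="1399" d="M554 466l0 6-7 9-32 15-11 13-7 4-15 0-16 17-13 25 1 29-3 4 17 1 15 13 0 6-5 12 0 24 2 7 47-7 30-13 9-11 0-15-7-17 0-8 8-7 33-10 10 0 10 5 4-1-15-13-30-37 0-19-5-11z"/><path data-summit="308 68" data-summit-m="1043" d="M278 31l-6 0-8 5-5 4-5 12-1 13-5 8 1 29 4 10 7 6 10 1 17 9 7 8 12 9 5 12 11 9 13 5 17-3 22 1 15-31 10-11 4-12 18-15 3-7-4-4-13-5-25 2-5-3-6-10 0-8 7-10-11-7-12-2-11 5-17 0-32-10z"/><path data-summit="242 383" data-summit-m="1301" d="M307 276l-4 1-2 5-21 21-28 18-23 10-19 5-11-5-7 0-20 18-11 4 18 14 2 8 13 25 4 15-2 12 6 2 15 14 10 0 7-4 10-11 7-13 9-7 27-7 20-8 8 0 7 3 4-11 7-8-16-9-8-8-1-10 8-17 23-28 4-8 0-10z"/><path data-summit="465 367" data-summit-m="1199" d="M437 248l2 55-3 7-29 31-29 13-5 13 1 15 10 10 7 13 9 6 20-5 20-12 35-8 39-41 10-18 0-10-3-7-17-15-7-11-20-3-13-8-12-4-9-9z"/><path data-summit="580 17" data-summit-m="1473" d="M612 16l-162 0-12 12 2 10 8-4 20 0 32 9 3 5-2 27 16 4 7 9 2 19 3 8 6 6 19 7 7-6 10-19 9-10 24-10 13 0 6-6 1-10-11-39z"/><path data-summit="647 147" data-summit-m="1536" d="M654 69l-14 2-15-2-2 8-6 6-13 0-24 10-23 33-13 1 2 23 9 6 37 0 2 2 13-2 25 8 23 0 1-92z"/><path data-summit="277 617" data-summit-m="1340" d="M234 549l-8 19-17 14-8 8-2 5 9 20 11 17 1 24 40 0 14-12 32-14-23-38-12-12-5-10-17-14z"/><path data-summit="585 648" data-summit-m="1405" d="M629 566l-7 2-6 6-8 14-23 25-25 18-40 15-15 0-27 5 0 4 164 1 6-36 0-26 2-5 6-2 0-19-26 0z"/><path data-summit="107 32" data-summit-m="1277" d="M159 16l-79 0-4 6 0 18 14 14 17-1 15 1 23 12 4 7-1 29 6 7 45-6 13-5 3-5-3 1-7-1-21-24-24-10-7-7 0-12z"/>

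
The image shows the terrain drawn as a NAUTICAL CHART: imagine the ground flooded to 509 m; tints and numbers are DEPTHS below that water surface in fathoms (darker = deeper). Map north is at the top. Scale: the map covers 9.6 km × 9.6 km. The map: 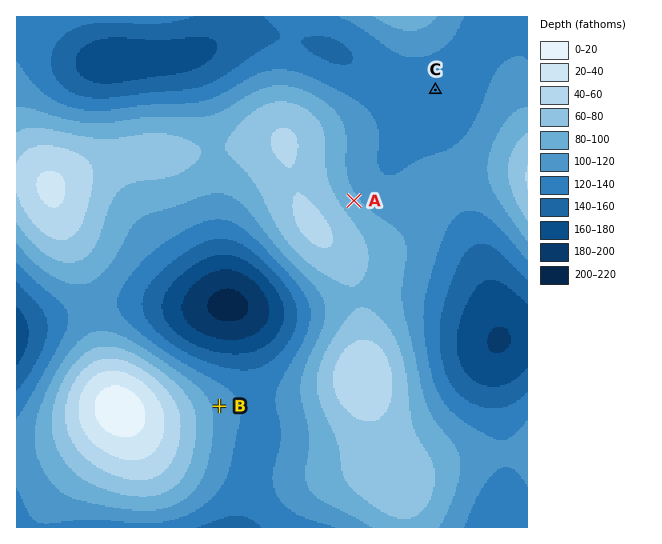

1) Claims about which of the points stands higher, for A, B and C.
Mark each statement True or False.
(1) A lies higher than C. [True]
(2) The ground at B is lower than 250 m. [False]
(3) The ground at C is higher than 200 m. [True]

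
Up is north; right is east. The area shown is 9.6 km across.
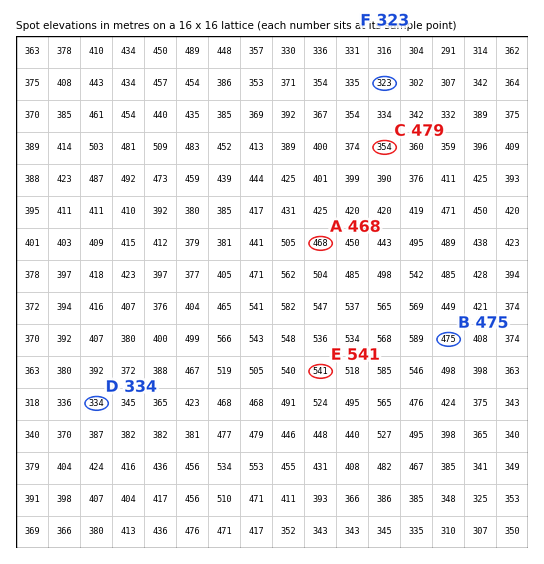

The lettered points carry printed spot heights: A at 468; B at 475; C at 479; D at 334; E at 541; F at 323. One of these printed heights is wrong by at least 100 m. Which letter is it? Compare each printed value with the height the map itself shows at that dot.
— C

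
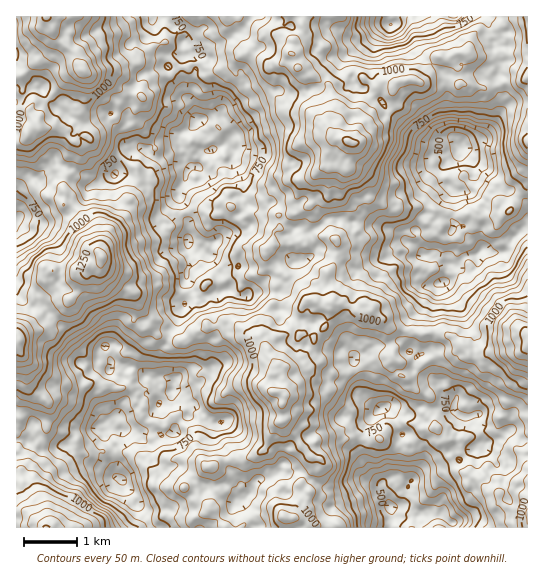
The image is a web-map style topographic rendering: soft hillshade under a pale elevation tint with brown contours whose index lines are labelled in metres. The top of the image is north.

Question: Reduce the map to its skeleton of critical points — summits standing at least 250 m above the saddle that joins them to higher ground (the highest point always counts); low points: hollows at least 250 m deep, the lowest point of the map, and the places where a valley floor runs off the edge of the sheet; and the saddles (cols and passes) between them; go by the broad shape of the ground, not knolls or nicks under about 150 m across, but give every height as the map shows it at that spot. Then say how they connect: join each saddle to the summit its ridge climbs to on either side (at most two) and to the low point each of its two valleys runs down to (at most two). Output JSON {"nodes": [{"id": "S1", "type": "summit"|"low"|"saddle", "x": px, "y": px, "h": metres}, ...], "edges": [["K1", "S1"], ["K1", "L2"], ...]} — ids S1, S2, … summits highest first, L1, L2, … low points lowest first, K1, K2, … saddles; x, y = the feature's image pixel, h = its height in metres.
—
{"nodes": [
{"id": "S1", "type": "summit", "x": 102, "y": 258, "h": 1329},
{"id": "S2", "type": "summit", "x": 527, "y": 343, "h": 1280},
{"id": "S3", "type": "summit", "x": 347, "y": 141, "h": 1267},
{"id": "S4", "type": "summit", "x": 46, "y": 17, "h": 1261},
{"id": "S5", "type": "summit", "x": 46, "y": 527, "h": 1259},
{"id": "L1", "type": "low", "x": 461, "y": 146, "h": 412},
{"id": "L2", "type": "low", "x": 390, "y": 506, "h": 425},
{"id": "L3", "type": "low", "x": 390, "y": 25, "h": 449},
{"id": "L4", "type": "low", "x": 201, "y": 119, "h": 525},
{"id": "L5", "type": "low", "x": 121, "y": 479, "h": 541},
{"id": "K1", "type": "saddle", "x": 311, "y": 323, "h": 969},
{"id": "K2", "type": "saddle", "x": 409, "y": 331, "h": 914},
{"id": "K3", "type": "saddle", "x": 325, "y": 221, "h": 888},
{"id": "K4", "type": "saddle", "x": 67, "y": 170, "h": 880},
{"id": "K5", "type": "saddle", "x": 498, "y": 54, "h": 872},
{"id": "K6", "type": "saddle", "x": 17, "y": 441, "h": 846},
{"id": "K7", "type": "saddle", "x": 250, "y": 501, "h": 837},
{"id": "K8", "type": "saddle", "x": 167, "y": 338, "h": 832},
{"id": "K9", "type": "saddle", "x": 237, "y": 215, "h": 777}],
"edges": [["K1", "S2"], ["K1", "L2"], ["K1", "L4"], ["K2", "S2"], ["K2", "L1"], ["K2", "L2"], ["K3", "S2"], ["K3", "S3"], ["K3", "L1"], ["K3", "L4"], ["K4", "S1"], ["K4", "S4"], ["K4", "L4"], ["K5", "S3"], ["K5", "L1"], ["K5", "L3"], ["K6", "S1"], ["K6", "S5"], ["K6", "L5"], ["K7", "S2"], ["K7", "L2"], ["K7", "L5"], ["K8", "S1"], ["K8", "S2"], ["K8", "L4"], ["K8", "L5"], ["K9", "S1"], ["K9", "S3"], ["K9", "L4"]]}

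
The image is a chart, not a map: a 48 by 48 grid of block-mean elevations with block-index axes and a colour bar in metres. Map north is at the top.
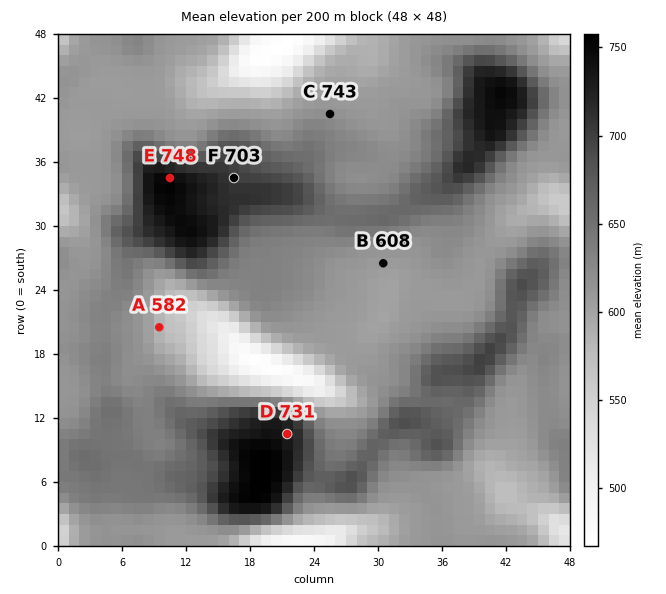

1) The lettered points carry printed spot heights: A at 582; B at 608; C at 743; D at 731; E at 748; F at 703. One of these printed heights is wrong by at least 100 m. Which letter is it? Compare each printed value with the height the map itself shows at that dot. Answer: C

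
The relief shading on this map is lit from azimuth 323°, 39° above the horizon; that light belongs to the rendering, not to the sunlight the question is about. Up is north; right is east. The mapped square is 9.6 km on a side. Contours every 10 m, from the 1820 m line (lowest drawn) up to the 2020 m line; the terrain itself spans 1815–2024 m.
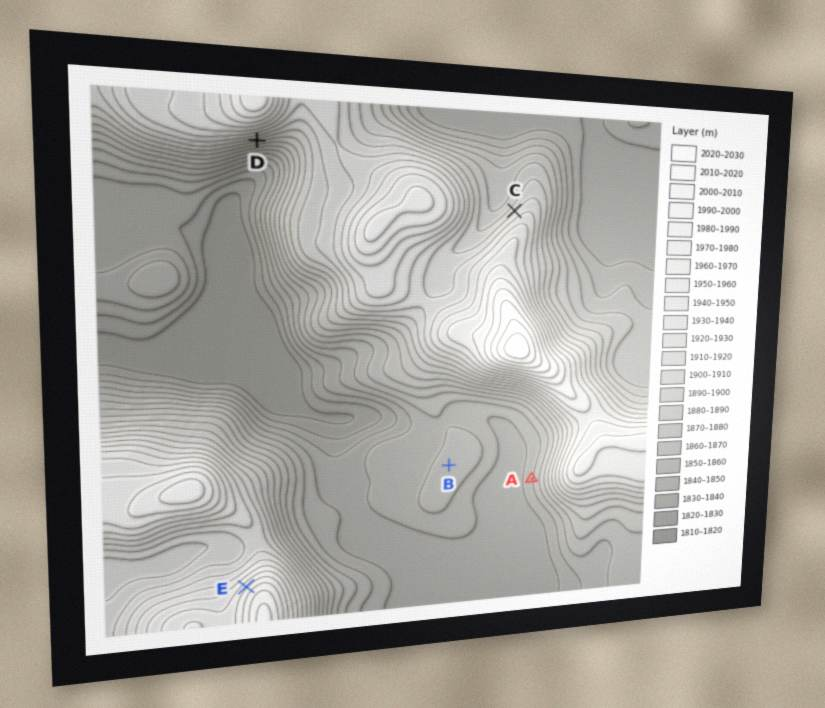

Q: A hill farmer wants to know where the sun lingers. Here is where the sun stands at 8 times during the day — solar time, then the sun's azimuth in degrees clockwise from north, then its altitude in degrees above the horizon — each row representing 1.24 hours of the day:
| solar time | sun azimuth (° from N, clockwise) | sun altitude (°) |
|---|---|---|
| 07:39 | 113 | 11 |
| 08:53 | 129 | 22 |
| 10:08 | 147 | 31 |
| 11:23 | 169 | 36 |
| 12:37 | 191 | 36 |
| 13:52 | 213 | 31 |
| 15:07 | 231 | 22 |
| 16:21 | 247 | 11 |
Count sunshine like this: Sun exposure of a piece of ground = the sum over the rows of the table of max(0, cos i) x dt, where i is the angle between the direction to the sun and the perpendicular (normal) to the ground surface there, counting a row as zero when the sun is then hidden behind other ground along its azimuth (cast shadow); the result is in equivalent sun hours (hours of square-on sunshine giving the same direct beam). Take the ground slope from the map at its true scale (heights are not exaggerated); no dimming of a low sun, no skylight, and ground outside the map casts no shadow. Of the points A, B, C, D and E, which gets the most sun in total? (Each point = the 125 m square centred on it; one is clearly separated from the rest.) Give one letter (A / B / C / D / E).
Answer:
D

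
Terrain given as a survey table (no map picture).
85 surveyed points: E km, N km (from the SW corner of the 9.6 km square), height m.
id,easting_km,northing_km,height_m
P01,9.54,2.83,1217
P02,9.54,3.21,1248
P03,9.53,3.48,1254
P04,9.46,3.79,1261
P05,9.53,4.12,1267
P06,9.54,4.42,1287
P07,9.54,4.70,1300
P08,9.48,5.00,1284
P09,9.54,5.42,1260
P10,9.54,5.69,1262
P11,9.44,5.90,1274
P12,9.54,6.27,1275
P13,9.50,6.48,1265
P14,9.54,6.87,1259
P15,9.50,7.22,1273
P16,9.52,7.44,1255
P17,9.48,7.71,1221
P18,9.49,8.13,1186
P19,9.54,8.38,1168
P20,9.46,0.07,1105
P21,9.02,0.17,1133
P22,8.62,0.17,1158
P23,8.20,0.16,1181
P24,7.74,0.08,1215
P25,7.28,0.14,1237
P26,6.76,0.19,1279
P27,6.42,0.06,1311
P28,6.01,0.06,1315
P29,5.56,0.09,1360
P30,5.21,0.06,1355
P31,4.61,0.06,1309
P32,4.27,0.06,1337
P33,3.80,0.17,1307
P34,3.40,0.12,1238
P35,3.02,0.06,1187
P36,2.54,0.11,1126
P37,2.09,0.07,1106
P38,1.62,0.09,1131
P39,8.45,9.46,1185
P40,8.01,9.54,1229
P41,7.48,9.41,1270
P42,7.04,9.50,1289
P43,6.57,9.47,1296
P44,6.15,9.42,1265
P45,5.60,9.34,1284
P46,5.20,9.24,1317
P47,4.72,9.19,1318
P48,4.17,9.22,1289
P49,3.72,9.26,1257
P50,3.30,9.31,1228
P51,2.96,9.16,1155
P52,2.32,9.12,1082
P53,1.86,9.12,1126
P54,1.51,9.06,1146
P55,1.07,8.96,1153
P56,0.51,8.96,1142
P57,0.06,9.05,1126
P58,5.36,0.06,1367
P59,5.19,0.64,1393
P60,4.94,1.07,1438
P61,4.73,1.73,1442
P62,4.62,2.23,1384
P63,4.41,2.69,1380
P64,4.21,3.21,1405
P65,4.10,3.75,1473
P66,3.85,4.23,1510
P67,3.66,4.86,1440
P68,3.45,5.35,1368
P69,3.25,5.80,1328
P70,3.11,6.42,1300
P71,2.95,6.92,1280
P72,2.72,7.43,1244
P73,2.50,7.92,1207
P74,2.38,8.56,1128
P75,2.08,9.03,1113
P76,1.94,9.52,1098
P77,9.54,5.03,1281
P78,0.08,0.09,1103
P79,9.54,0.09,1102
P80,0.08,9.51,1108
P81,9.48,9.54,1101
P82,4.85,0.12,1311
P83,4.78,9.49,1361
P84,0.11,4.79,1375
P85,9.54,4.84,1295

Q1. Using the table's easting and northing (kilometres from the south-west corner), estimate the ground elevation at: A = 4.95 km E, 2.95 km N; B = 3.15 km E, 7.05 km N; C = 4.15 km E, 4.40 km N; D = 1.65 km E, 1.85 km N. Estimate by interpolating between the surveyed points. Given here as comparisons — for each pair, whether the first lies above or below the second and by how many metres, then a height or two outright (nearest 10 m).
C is above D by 230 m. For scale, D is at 1220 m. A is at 1370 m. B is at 1280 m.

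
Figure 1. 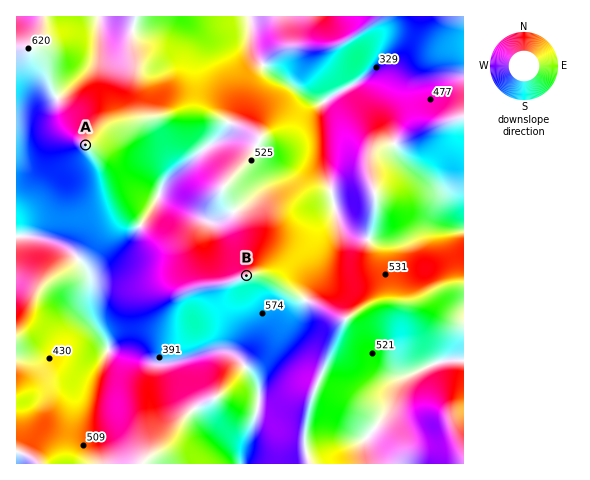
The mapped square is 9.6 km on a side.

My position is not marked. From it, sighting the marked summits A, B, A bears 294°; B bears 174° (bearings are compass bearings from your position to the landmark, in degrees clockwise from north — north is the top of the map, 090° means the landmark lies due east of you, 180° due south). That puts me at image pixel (240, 214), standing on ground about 530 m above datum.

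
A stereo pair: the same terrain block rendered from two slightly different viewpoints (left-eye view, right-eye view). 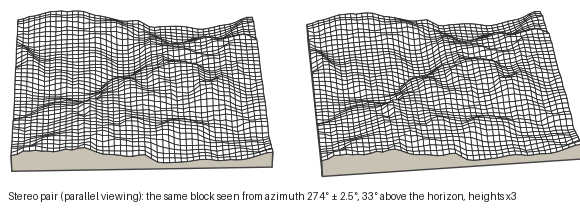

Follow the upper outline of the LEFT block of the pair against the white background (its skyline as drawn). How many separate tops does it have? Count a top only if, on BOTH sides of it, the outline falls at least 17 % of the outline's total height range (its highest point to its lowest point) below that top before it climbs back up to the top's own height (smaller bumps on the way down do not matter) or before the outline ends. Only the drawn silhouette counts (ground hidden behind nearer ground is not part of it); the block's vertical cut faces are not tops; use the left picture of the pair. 8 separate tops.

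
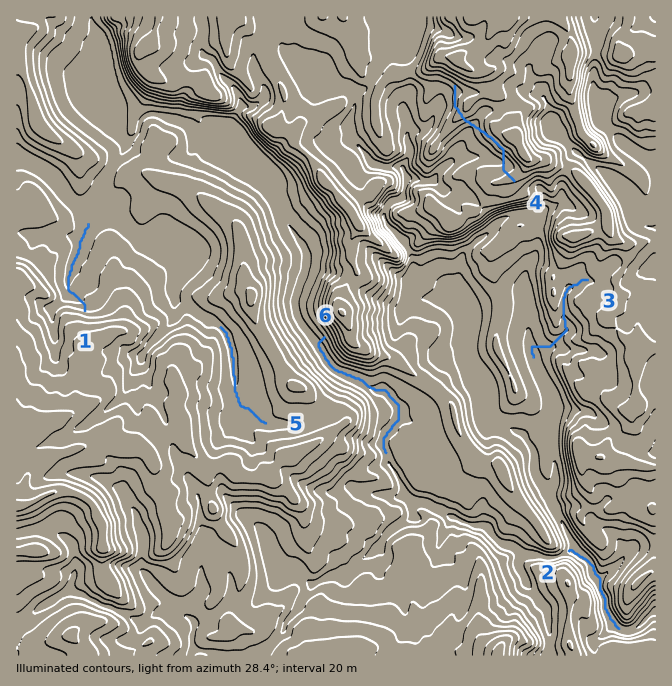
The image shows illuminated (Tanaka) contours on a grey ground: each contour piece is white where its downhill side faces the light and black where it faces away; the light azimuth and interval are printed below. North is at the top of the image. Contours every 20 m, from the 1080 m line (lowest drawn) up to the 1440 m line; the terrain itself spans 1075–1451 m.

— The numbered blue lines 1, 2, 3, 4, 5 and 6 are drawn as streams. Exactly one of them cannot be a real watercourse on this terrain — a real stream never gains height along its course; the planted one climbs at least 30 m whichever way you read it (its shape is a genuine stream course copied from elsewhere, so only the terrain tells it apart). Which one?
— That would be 4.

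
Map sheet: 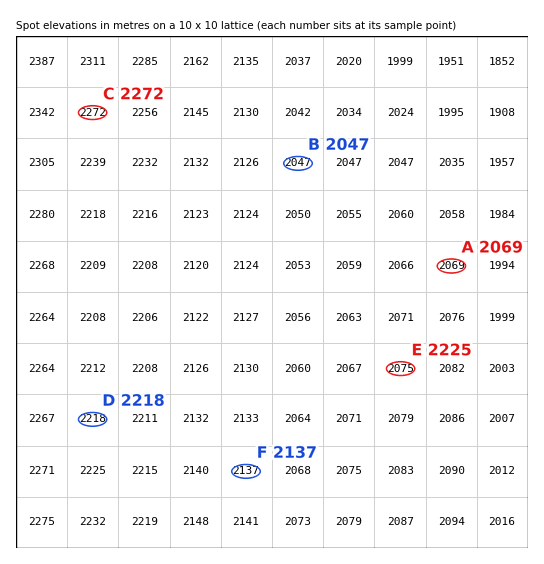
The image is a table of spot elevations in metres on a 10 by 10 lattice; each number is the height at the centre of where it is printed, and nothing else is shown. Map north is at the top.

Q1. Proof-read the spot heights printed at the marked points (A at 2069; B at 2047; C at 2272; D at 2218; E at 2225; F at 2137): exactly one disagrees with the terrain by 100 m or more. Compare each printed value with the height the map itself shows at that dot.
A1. E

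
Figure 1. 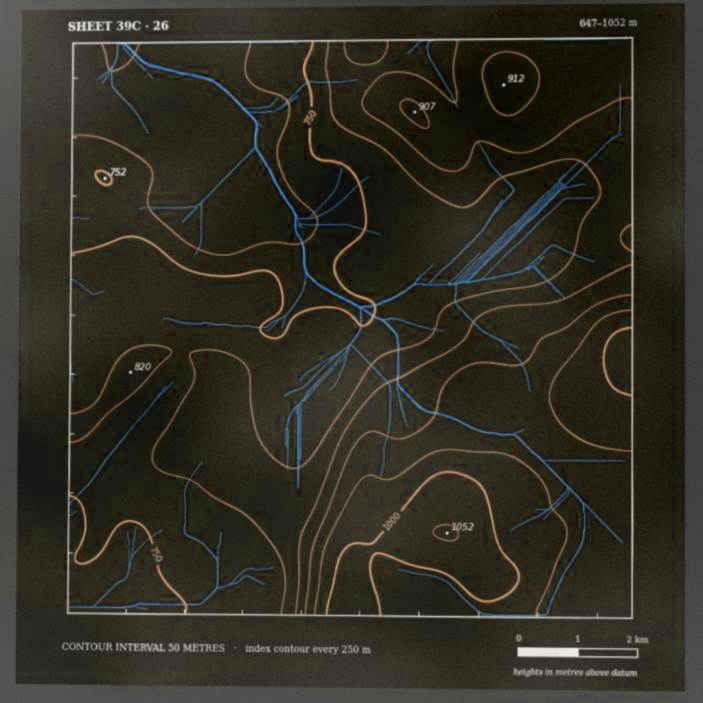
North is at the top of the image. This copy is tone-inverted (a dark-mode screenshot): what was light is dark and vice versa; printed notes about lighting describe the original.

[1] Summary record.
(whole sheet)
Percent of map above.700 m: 89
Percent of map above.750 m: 78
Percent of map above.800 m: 49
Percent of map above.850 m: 34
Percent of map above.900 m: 23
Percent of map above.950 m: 13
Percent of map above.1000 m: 5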